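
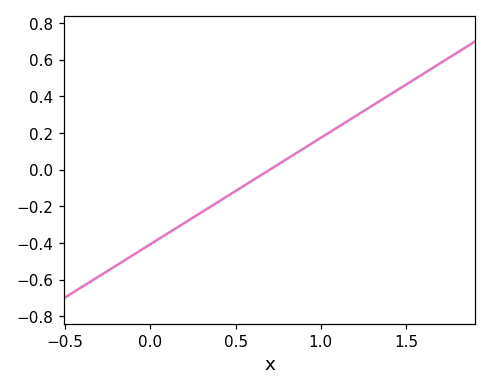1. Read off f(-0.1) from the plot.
-0.464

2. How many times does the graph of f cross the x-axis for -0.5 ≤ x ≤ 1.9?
1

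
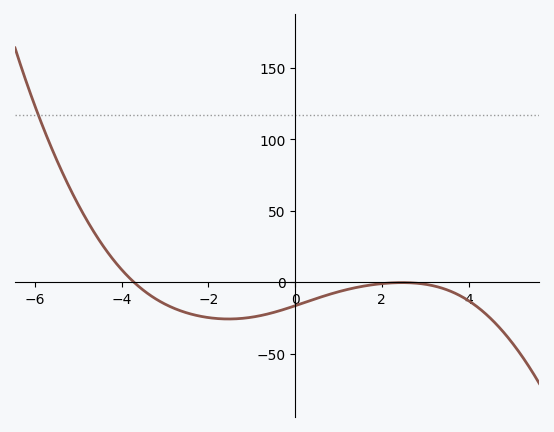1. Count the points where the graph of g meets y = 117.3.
1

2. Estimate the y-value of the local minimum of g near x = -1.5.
-25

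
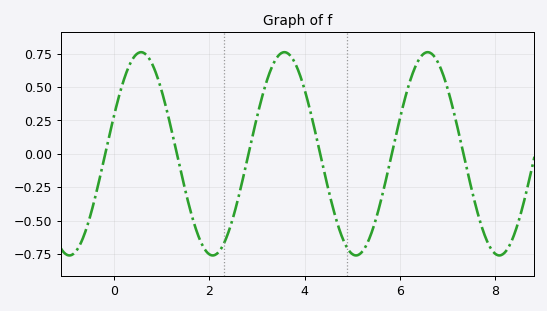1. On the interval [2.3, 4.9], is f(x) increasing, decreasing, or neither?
neither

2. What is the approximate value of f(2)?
-0.751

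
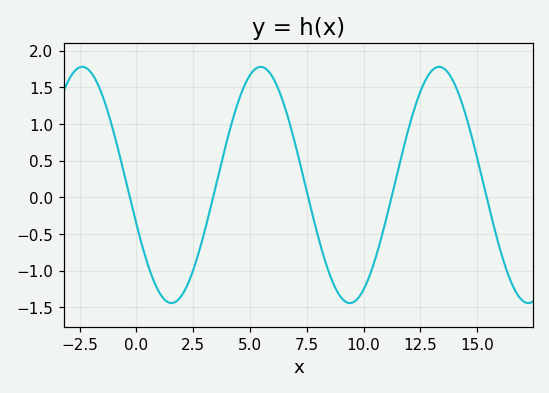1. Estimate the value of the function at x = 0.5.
-0.915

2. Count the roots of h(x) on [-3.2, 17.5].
5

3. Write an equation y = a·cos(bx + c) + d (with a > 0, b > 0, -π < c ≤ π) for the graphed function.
y = 1.61cos(0.8x + 1.91) + 0.17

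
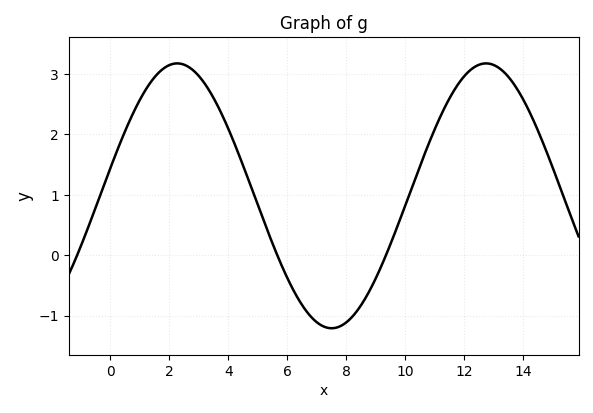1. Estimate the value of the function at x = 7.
-1.1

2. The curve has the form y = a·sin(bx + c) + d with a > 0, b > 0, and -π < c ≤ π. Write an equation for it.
y = 2.19sin(0.6x + 0.21) + 0.98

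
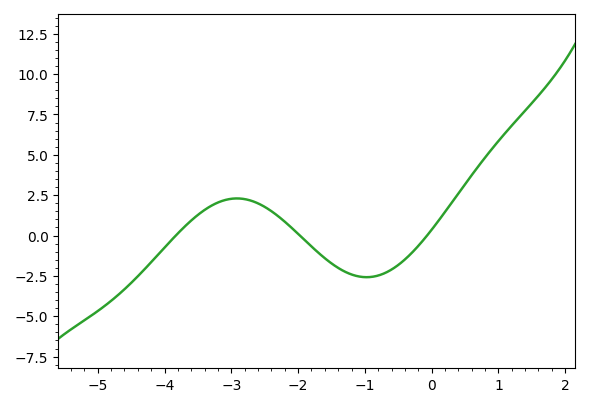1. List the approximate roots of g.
-3.83, -1.97, -0.069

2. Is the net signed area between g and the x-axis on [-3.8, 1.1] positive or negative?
positive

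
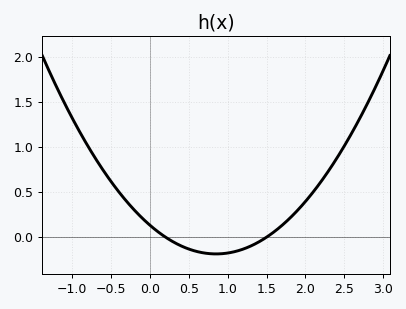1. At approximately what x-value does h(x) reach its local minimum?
0.85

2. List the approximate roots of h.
0.2, 1.5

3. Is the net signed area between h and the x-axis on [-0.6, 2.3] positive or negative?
positive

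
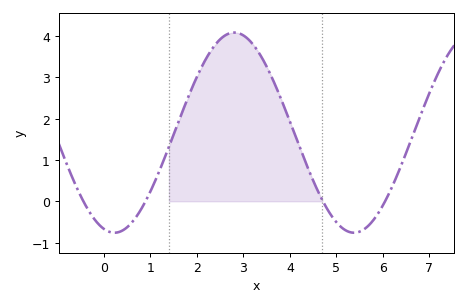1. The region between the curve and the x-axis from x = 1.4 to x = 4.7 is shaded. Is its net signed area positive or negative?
positive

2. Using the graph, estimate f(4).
1.93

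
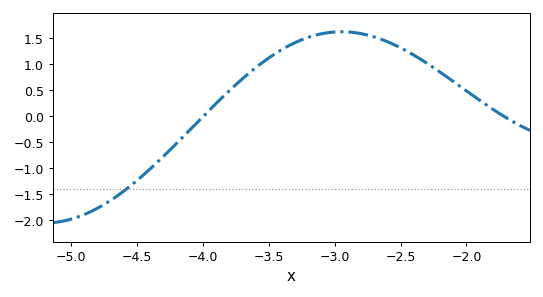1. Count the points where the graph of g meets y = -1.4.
1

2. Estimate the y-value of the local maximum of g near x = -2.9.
1.6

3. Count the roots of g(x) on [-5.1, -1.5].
2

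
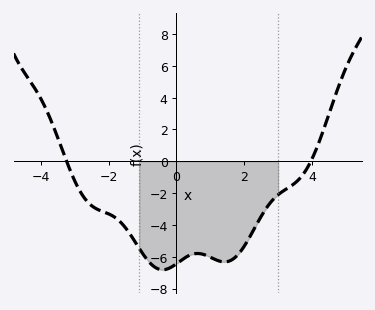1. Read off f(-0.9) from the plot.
-6.09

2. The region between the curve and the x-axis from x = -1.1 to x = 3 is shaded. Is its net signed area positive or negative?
negative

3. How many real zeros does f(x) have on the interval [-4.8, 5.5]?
2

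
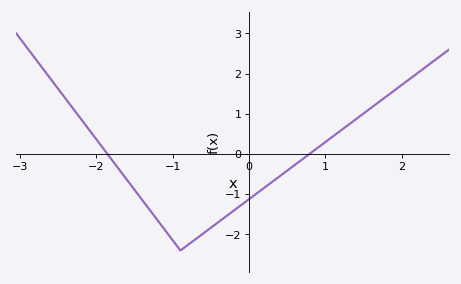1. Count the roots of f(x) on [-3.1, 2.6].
2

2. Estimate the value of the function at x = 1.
0.299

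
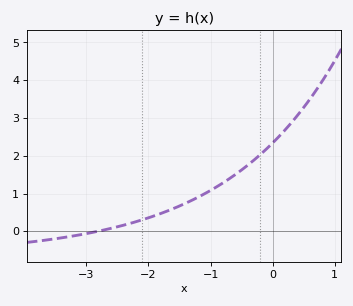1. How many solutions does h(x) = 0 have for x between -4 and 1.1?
1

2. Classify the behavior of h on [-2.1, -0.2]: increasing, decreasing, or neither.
increasing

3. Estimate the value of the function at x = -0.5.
1.6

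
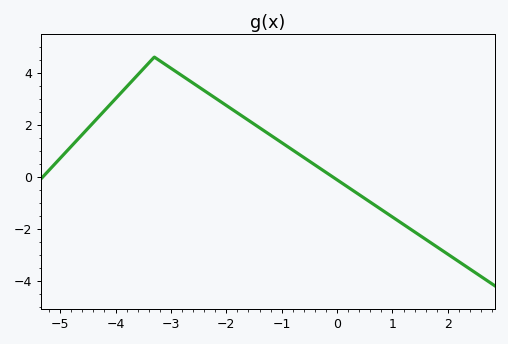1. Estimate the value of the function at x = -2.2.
3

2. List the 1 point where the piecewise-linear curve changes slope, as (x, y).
(-3.3, 4.6)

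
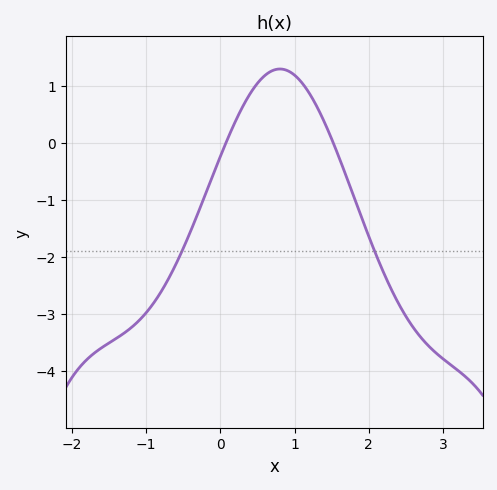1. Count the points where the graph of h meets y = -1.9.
2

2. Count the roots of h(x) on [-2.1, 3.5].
2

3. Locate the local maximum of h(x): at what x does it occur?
0.8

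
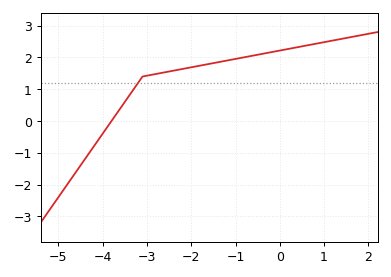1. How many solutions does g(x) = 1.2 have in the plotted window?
1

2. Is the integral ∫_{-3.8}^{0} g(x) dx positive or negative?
positive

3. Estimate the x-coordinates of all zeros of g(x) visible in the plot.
-3.8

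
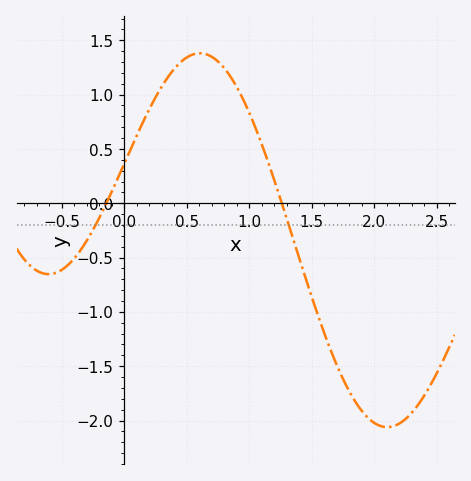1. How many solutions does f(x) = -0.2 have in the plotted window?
2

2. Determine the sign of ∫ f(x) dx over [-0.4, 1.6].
positive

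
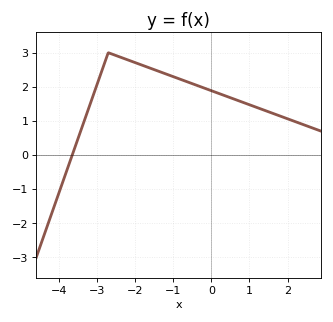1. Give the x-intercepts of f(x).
-3.6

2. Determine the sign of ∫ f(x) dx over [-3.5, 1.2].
positive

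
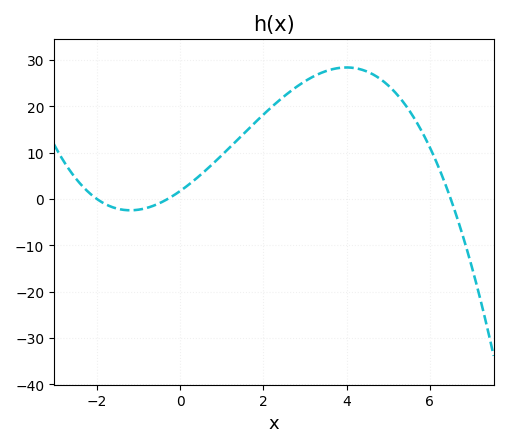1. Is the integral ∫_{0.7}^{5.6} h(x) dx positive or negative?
positive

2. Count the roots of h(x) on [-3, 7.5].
3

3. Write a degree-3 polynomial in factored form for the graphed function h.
y = -0.44(x + 2)(x + 0.3)(x - 6.5)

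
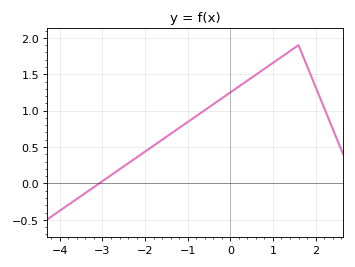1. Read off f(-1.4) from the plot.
0.681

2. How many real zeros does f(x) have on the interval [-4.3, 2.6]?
1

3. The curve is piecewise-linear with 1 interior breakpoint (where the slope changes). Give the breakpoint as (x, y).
(1.6, 1.9)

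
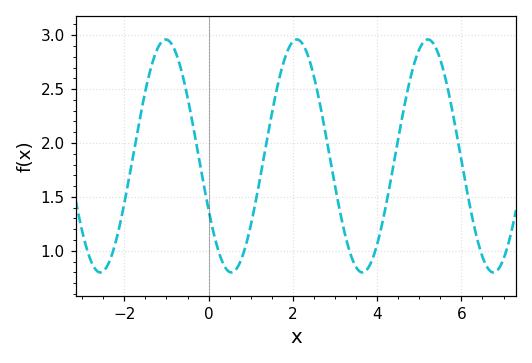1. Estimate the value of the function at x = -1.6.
2.29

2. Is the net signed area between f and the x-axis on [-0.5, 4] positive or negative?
positive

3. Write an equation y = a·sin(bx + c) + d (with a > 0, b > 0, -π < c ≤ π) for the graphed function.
y = 1.08sin(2.02x - 2.66) + 1.88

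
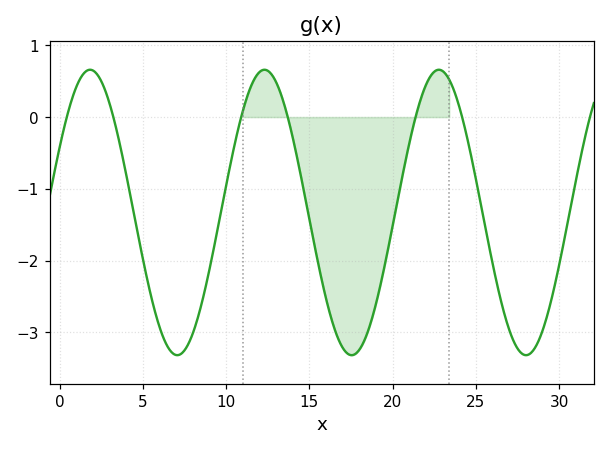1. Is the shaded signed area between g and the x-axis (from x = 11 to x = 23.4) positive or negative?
negative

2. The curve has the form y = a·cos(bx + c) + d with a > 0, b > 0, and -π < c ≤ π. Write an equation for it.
y = 1.99cos(0.6x - 1.1) - 1.33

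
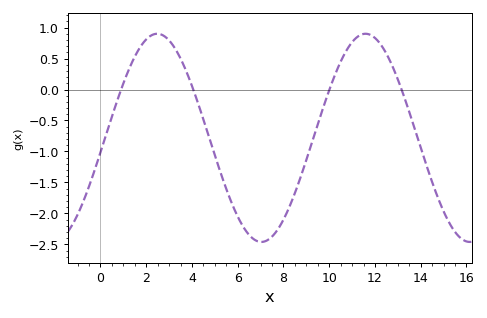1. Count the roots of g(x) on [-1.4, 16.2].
4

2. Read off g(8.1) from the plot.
-2.03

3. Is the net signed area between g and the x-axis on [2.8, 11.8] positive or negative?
negative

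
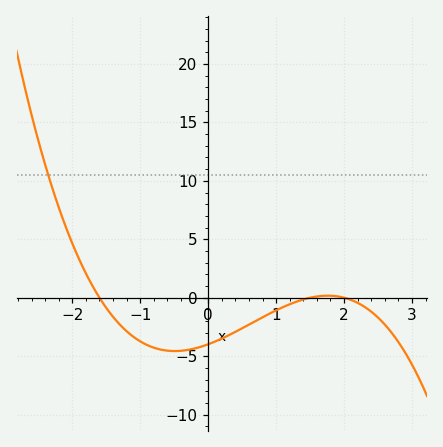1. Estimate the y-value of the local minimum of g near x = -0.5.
-4.57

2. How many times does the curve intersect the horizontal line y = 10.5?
1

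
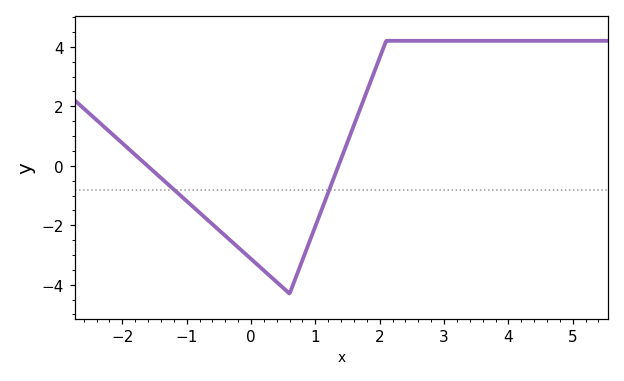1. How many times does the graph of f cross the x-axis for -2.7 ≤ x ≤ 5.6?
2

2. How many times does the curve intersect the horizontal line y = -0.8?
2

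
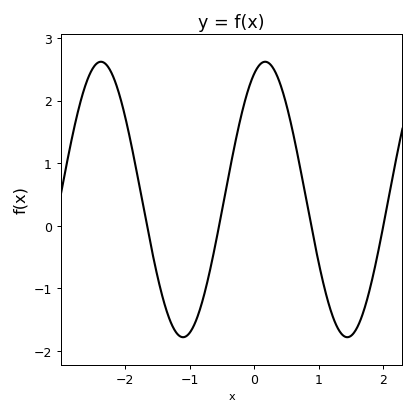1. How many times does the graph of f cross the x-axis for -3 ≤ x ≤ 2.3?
4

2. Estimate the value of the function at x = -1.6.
-0.3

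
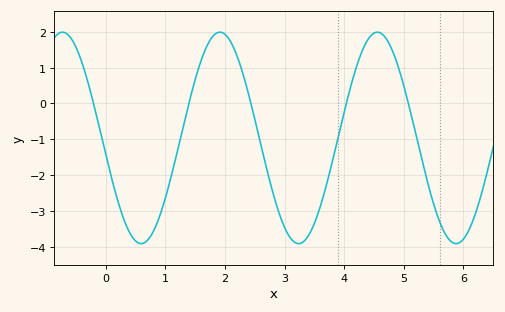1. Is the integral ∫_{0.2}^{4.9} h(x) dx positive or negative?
negative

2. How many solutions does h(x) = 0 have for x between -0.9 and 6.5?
5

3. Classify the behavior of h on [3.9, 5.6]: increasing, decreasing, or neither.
neither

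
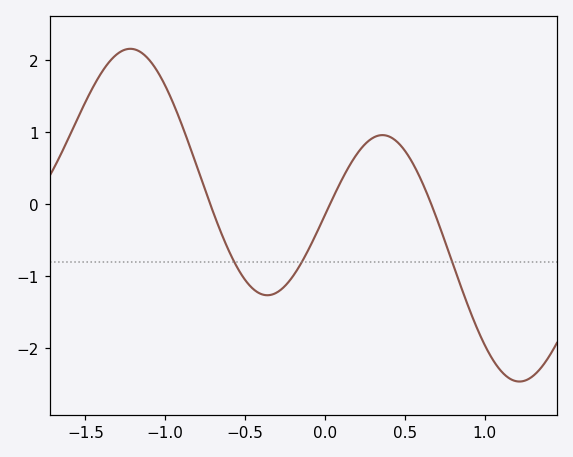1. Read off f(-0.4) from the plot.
-1.2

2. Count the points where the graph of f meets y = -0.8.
3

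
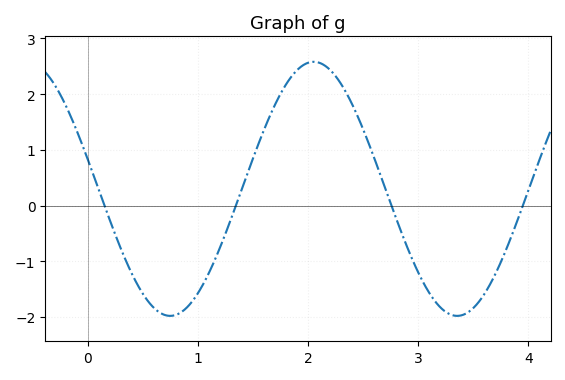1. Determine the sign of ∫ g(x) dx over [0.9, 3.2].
positive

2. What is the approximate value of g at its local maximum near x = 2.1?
2.58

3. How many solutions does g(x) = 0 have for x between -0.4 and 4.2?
4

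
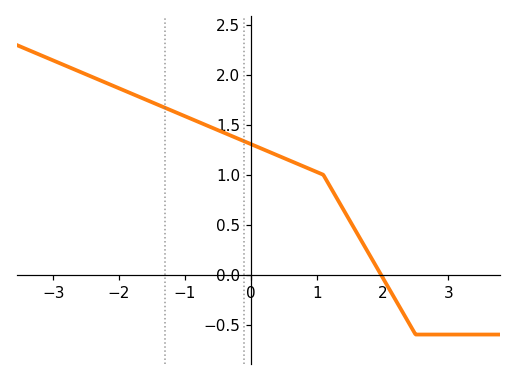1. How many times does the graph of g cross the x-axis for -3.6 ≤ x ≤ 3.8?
1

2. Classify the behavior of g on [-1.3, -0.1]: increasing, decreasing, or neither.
decreasing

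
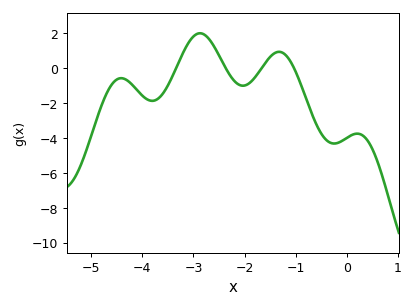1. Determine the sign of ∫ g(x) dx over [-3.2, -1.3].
positive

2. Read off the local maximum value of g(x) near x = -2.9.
2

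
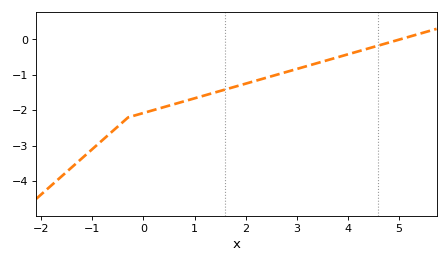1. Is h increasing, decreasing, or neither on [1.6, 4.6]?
increasing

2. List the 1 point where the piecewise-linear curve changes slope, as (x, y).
(-0.3, -2.2)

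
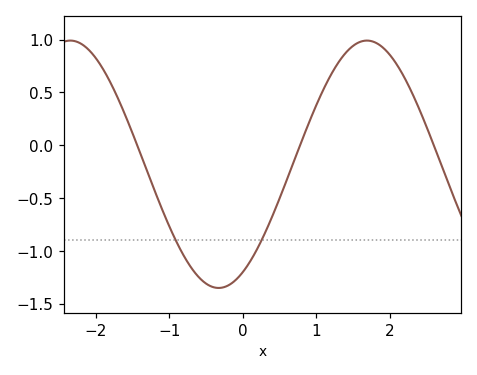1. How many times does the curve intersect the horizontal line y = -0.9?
2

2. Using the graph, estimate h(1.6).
1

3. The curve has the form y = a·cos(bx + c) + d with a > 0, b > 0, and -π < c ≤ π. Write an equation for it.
y = 1.17cos(1.6x - 2.6) - 0.18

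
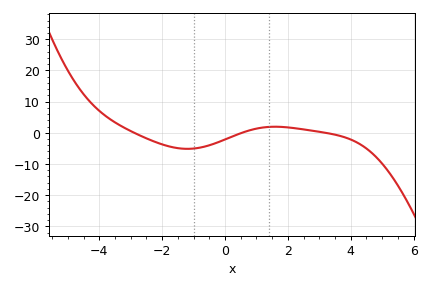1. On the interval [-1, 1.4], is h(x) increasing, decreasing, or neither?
increasing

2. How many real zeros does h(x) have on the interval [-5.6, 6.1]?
3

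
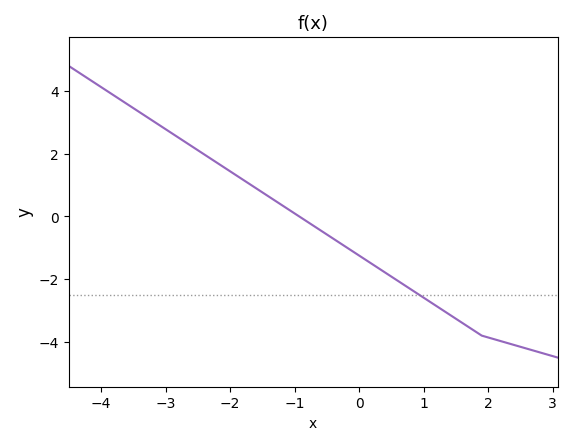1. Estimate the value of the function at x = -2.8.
2.51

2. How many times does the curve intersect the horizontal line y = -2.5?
1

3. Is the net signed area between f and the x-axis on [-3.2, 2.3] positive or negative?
negative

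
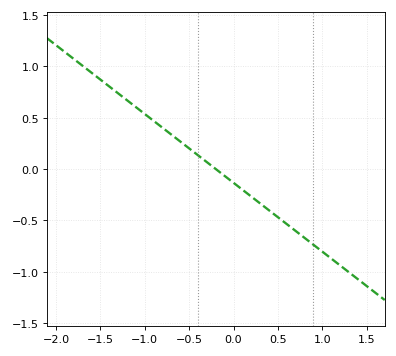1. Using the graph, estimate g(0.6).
-0.55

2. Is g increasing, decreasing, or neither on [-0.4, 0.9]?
decreasing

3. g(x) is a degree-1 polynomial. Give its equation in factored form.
y = -0.67(x + 0.2)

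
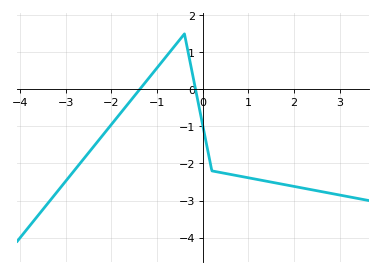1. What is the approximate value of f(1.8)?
-2.57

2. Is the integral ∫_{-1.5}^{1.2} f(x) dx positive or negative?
negative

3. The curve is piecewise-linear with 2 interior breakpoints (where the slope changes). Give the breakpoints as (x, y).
(-0.4, 1.5); (0.2, -2.2)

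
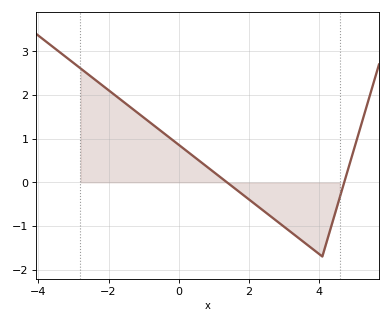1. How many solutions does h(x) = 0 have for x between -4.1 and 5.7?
2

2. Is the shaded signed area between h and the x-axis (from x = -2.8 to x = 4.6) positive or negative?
positive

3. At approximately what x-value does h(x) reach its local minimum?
4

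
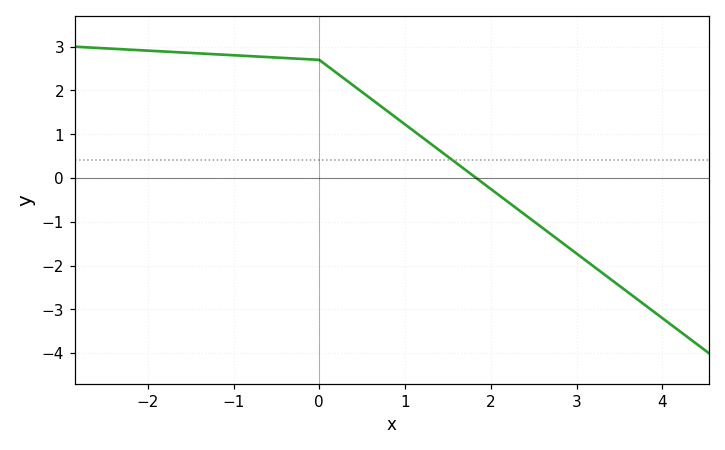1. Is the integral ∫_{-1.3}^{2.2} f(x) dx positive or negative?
positive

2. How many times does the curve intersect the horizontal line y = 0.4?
1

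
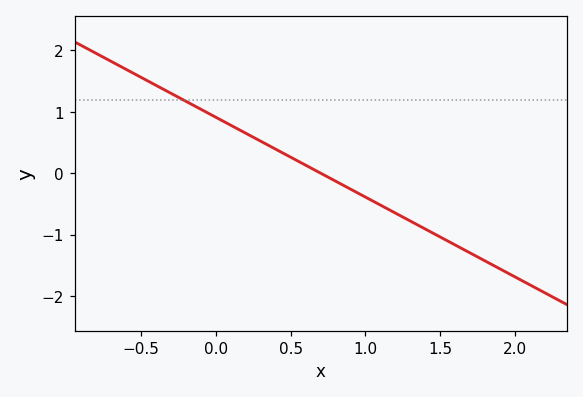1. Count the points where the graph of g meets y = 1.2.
1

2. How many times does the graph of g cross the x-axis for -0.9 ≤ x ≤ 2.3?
1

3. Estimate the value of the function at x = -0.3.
1.3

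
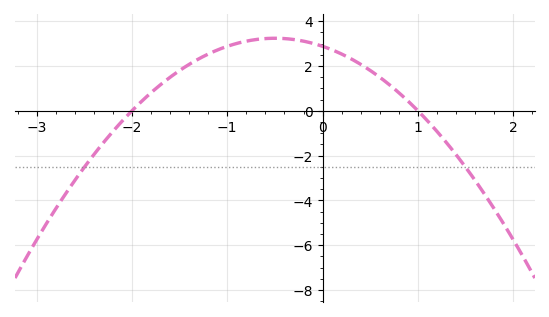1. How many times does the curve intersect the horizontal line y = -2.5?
2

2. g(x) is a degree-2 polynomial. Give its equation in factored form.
y = -1.44(x + 2)(x - 1)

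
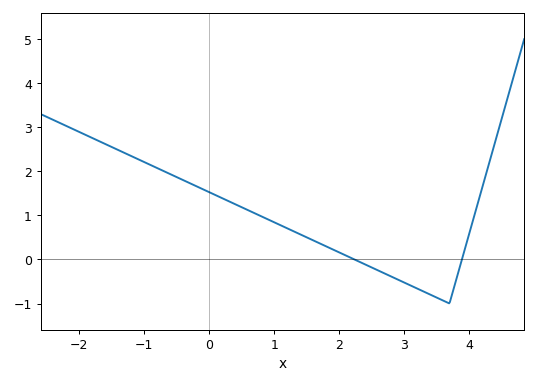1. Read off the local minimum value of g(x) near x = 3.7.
-1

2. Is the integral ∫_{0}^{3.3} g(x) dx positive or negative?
positive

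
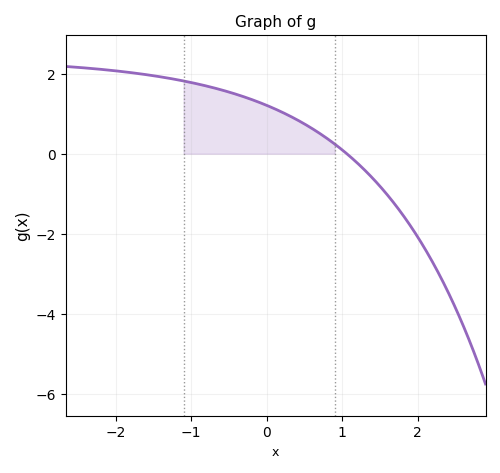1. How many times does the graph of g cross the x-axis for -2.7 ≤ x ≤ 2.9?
1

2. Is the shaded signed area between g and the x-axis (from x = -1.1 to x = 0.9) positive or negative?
positive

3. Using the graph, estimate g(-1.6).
1.98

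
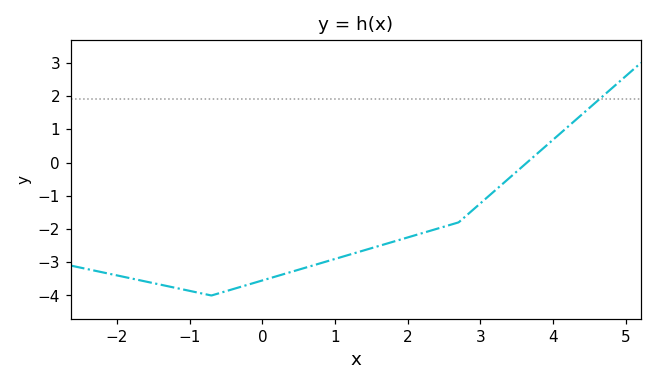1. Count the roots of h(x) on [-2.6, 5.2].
1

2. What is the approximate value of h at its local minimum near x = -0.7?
-4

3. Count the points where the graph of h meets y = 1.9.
1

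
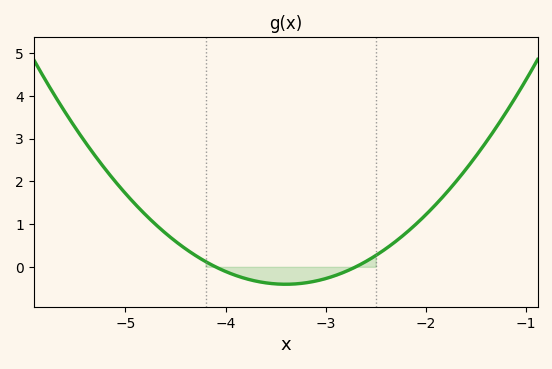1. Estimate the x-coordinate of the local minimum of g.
-3.4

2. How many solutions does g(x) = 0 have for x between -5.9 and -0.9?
2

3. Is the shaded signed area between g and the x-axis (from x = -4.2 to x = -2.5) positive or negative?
negative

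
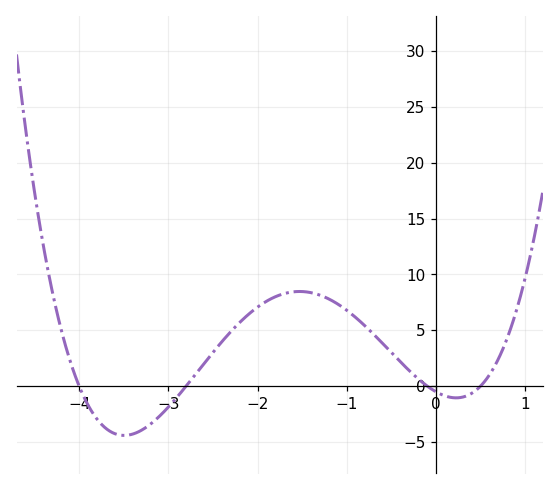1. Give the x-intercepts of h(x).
-4, -2.8, -0.1, 0.5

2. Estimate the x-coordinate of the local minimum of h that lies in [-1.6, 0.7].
0.2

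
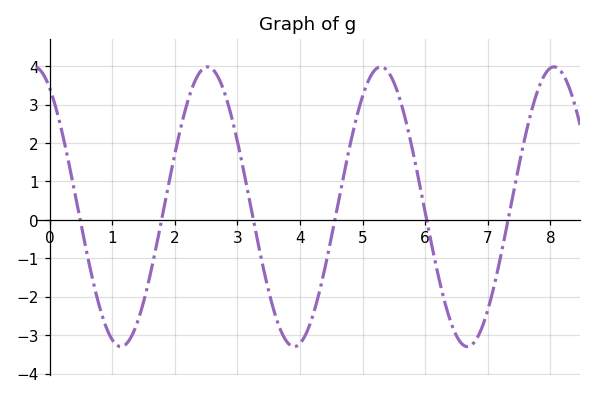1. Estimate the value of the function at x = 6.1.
-0.6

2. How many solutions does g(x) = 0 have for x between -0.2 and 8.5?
6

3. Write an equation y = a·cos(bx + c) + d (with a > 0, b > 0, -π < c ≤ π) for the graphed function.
y = 3.64cos(2.3x + 0.56) + 0.34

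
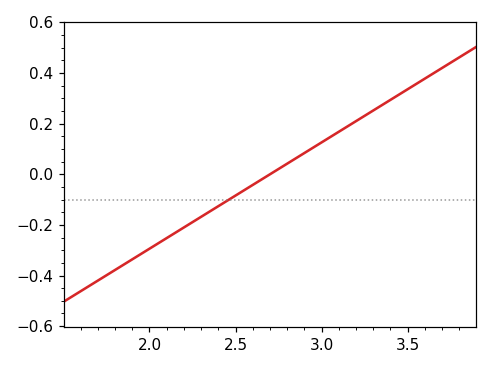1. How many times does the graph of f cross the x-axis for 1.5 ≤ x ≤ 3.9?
1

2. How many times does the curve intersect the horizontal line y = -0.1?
1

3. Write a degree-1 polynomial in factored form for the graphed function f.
y = 0.42(x - 2.7)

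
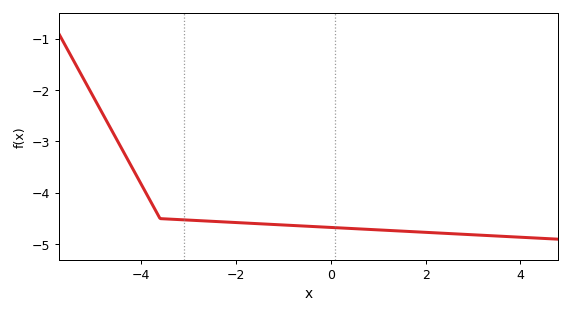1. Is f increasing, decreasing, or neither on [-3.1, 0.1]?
decreasing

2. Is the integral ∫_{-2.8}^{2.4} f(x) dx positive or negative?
negative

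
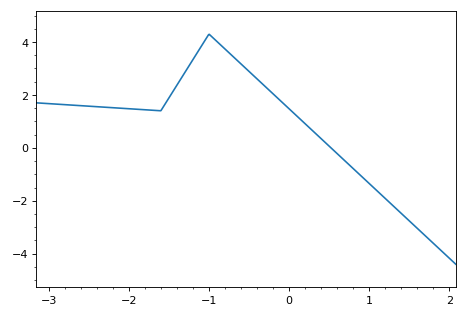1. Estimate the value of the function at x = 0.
1.47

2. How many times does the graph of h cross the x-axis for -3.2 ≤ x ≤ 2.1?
1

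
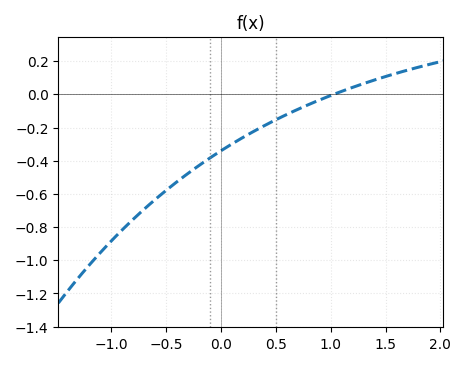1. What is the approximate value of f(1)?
0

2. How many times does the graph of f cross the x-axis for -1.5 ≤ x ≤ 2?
1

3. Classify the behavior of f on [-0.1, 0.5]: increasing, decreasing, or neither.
increasing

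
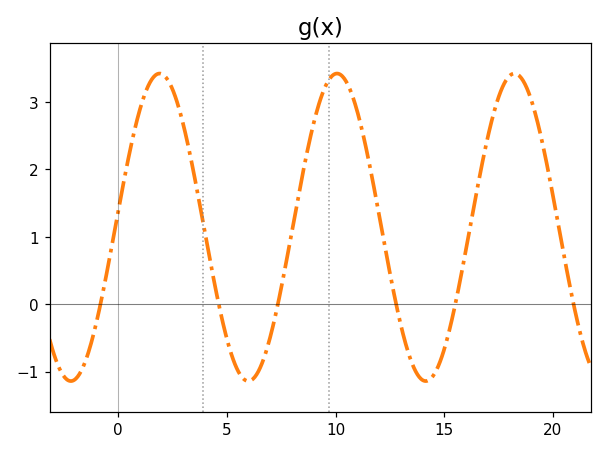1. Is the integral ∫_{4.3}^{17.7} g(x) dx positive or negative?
positive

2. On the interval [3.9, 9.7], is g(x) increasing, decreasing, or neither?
neither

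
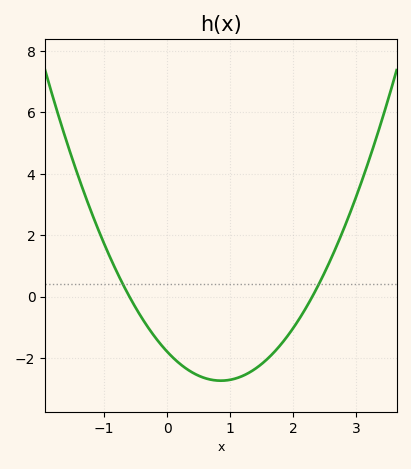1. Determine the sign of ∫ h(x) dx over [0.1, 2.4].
negative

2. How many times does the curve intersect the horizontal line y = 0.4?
2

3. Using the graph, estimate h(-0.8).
0.806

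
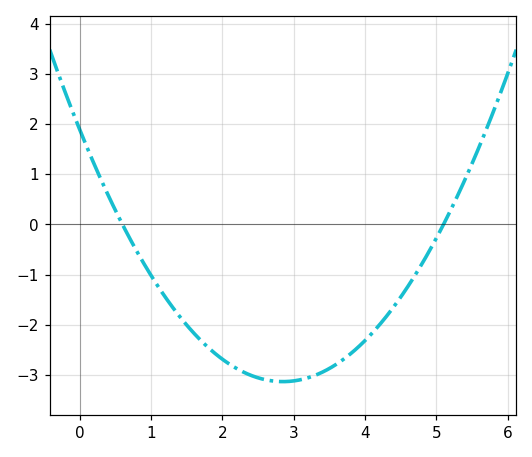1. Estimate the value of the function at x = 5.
-0.273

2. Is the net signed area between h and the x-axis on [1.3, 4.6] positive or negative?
negative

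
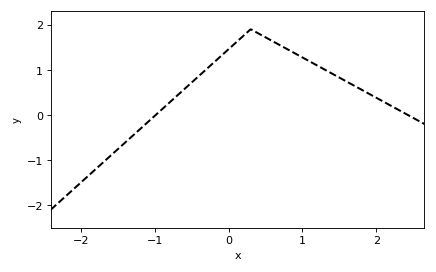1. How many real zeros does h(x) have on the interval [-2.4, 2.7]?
2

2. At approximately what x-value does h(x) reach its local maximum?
0.299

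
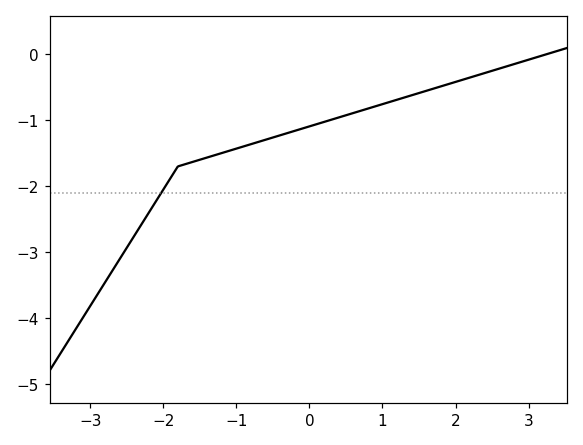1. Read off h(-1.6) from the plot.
-1.63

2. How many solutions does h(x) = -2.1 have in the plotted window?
1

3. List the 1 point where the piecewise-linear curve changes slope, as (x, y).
(-1.8, -1.7)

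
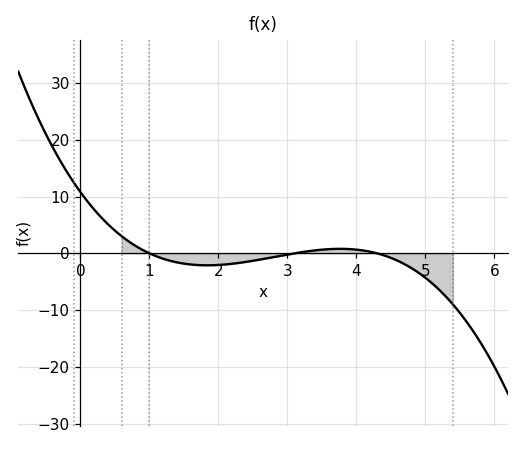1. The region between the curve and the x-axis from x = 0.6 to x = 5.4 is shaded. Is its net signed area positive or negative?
negative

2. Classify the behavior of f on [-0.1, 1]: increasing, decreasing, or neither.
decreasing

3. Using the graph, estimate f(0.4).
5.12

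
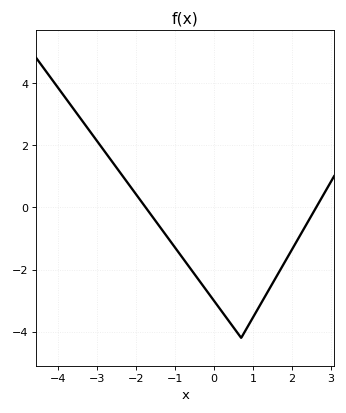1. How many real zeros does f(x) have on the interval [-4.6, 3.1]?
2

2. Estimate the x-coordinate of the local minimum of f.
0.699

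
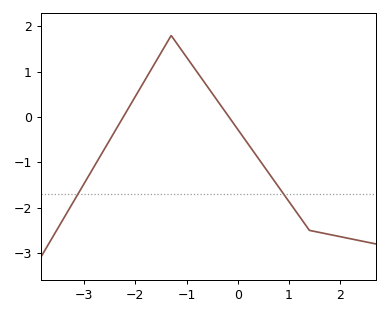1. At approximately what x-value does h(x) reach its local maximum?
-1.3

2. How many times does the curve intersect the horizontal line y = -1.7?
2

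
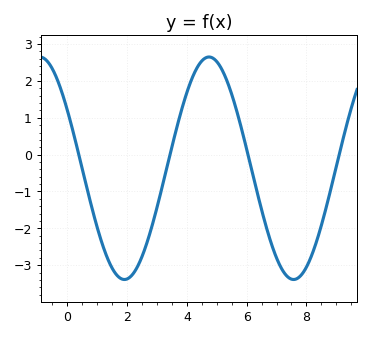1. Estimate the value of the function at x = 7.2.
-3.1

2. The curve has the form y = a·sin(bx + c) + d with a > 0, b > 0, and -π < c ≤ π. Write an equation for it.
y = 3.02sin(1.1x + 2.6) - 0.37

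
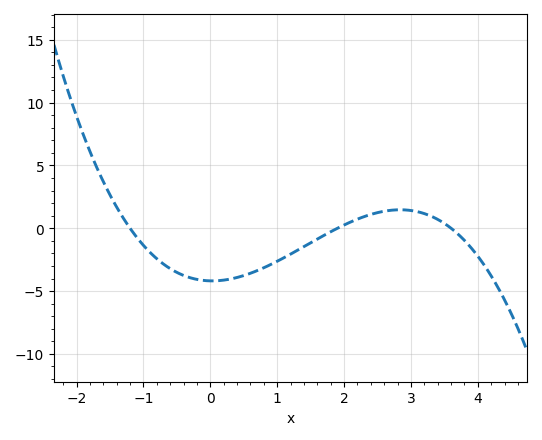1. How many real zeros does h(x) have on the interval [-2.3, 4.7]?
3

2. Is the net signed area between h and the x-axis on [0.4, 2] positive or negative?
negative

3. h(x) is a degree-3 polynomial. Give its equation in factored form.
y = -0.51(x + 1.2)(x - 1.9)(x - 3.6)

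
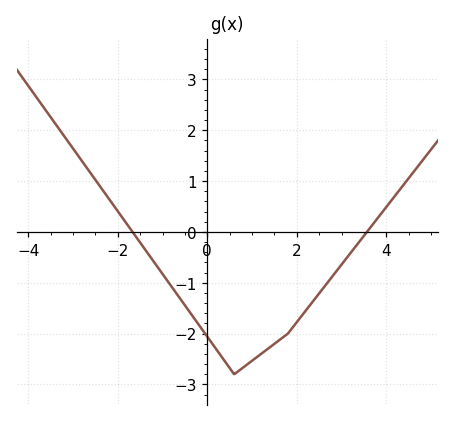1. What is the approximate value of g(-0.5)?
-1.4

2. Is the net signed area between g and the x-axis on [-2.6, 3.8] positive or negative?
negative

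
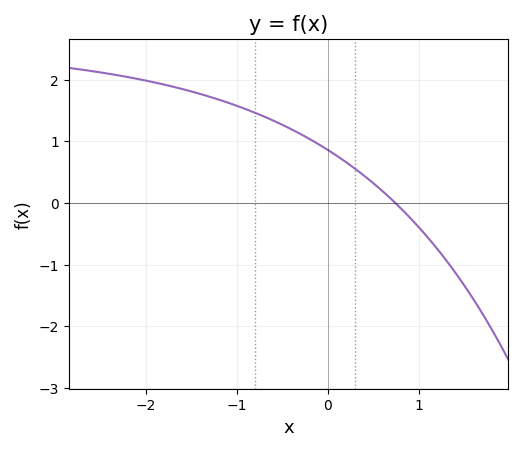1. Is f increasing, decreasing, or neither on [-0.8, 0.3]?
decreasing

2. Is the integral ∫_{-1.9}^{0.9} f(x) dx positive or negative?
positive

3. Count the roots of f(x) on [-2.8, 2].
1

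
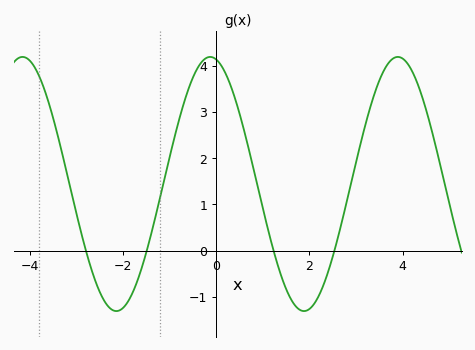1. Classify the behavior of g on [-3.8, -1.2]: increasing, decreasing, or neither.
neither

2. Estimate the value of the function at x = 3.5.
3.67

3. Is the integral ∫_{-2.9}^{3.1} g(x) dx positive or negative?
positive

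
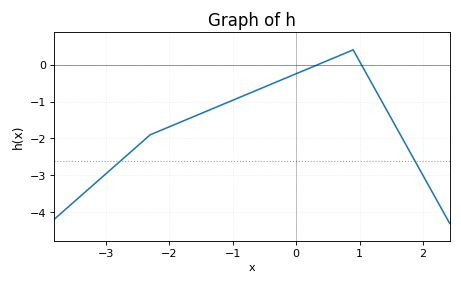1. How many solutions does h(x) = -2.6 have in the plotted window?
2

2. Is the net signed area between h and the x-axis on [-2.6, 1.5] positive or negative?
negative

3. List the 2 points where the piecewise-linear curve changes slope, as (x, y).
(-2.3, -1.9); (0.9, 0.4)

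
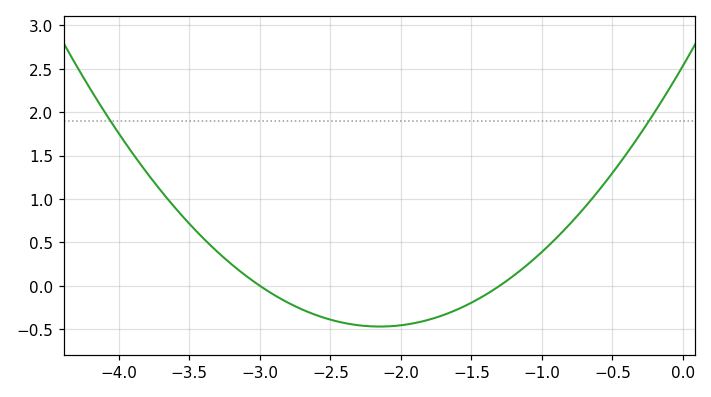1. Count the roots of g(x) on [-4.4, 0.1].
2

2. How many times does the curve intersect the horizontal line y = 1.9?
2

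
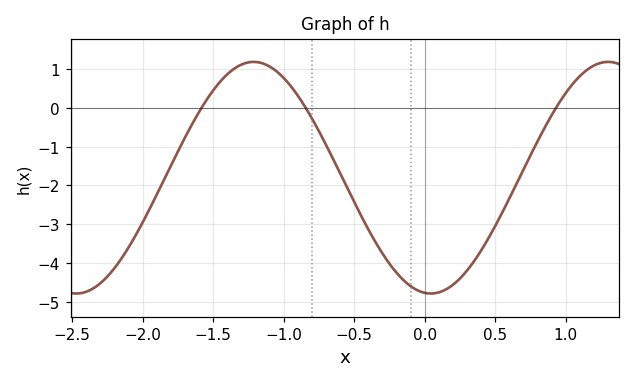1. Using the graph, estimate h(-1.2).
1.2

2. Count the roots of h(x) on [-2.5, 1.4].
3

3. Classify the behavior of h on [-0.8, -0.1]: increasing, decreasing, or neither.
decreasing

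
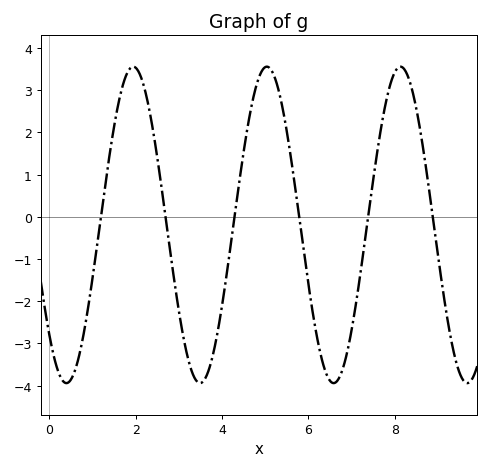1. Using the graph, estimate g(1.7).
3.1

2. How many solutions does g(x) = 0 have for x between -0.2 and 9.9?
6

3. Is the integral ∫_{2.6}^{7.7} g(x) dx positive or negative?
negative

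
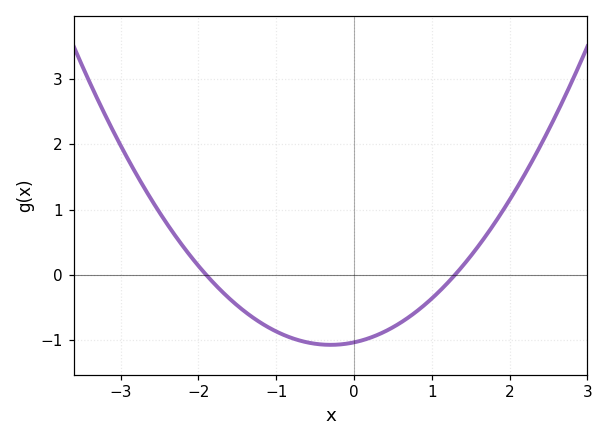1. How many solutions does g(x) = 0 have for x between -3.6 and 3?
2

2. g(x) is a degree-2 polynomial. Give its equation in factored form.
y = 0.42(x + 1.9)(x - 1.3)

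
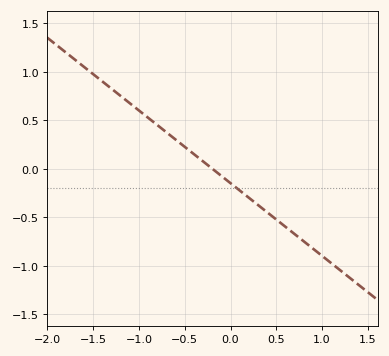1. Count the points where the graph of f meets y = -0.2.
1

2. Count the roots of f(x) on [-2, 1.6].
1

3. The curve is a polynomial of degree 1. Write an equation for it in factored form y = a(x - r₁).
y = -0.75(x + 0.2)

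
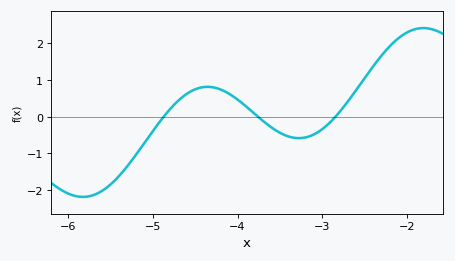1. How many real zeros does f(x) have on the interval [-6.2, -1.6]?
3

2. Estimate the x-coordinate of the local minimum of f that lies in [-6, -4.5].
-5.8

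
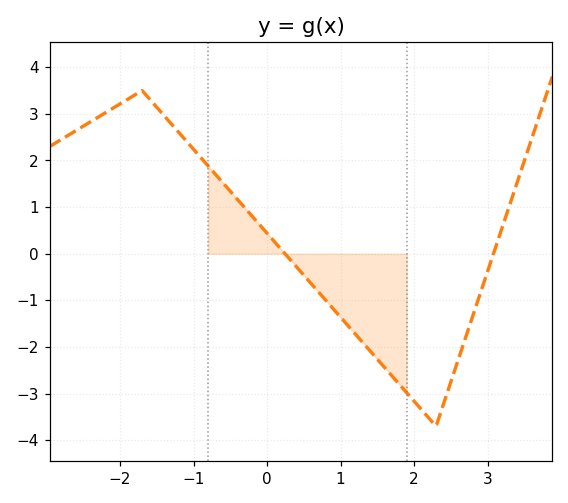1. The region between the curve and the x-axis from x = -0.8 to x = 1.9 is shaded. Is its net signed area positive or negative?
negative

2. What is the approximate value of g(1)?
-1.36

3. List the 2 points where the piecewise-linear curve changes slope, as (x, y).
(-1.7, 3.5); (2.3, -3.7)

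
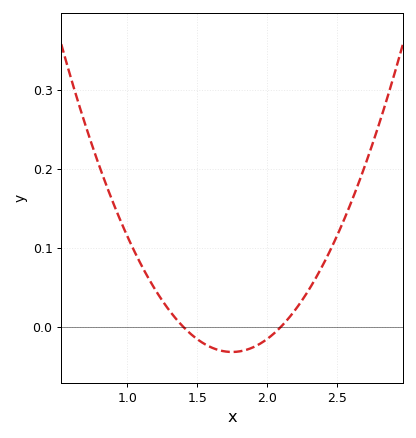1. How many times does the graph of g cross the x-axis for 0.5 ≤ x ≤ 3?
2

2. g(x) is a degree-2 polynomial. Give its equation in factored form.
y = 0.26(x - 1.4)(x - 2.1)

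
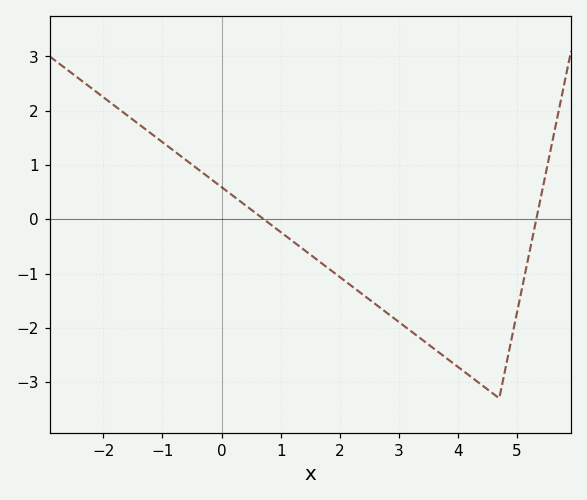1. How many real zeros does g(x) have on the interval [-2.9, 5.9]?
2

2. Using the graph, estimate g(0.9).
-0.2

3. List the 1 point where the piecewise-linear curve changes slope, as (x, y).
(4.7, -3.3)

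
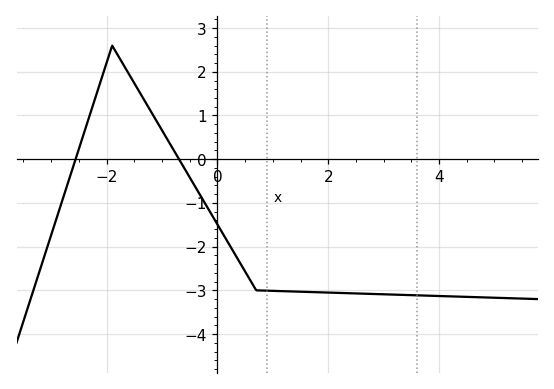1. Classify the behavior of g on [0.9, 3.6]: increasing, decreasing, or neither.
decreasing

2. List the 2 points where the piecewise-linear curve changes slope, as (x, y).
(-1.9, 2.6); (0.7, -3)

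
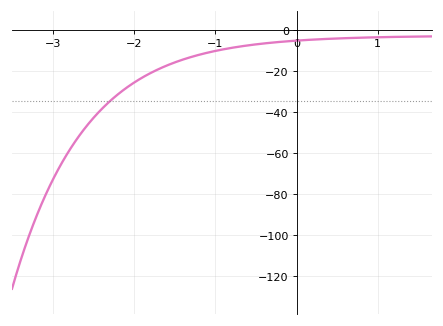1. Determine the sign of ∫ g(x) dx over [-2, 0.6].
negative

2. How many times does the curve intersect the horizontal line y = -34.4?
1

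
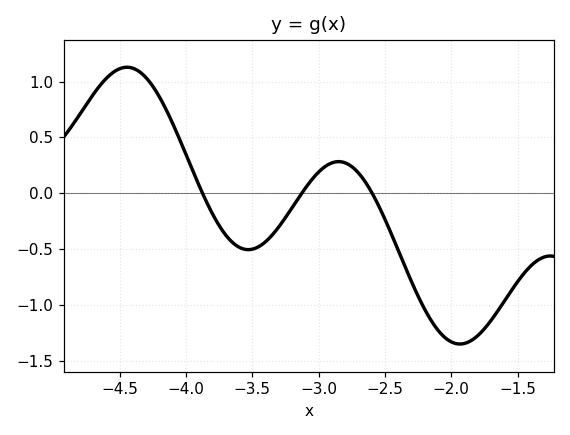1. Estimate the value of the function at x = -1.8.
-1.25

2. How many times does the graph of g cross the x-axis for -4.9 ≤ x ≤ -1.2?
3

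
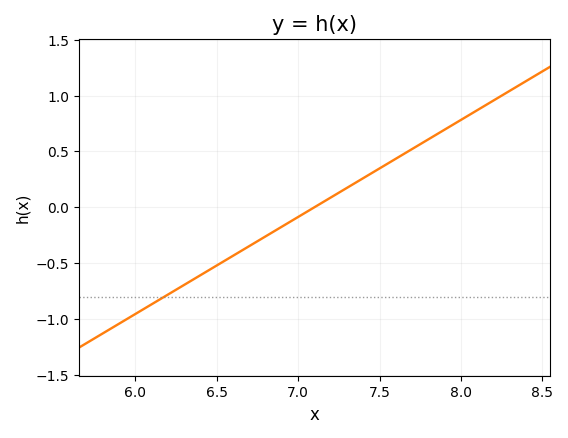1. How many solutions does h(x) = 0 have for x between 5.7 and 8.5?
1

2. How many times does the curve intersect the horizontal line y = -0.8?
1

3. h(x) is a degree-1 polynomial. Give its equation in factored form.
y = 0.87(x - 7.1)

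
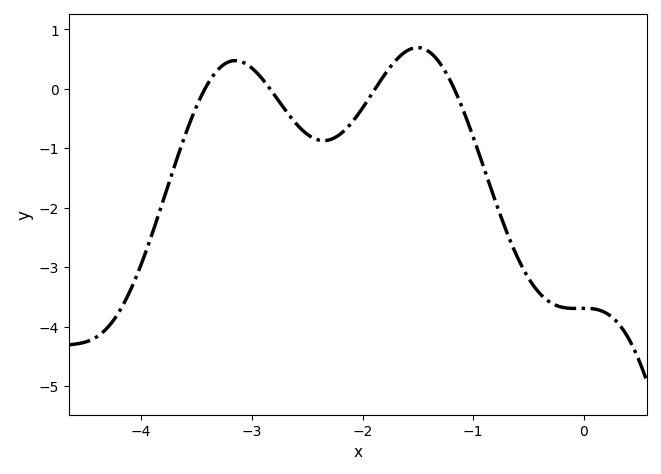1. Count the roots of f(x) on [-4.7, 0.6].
4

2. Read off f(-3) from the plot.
0.3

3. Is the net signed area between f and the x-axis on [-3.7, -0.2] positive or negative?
negative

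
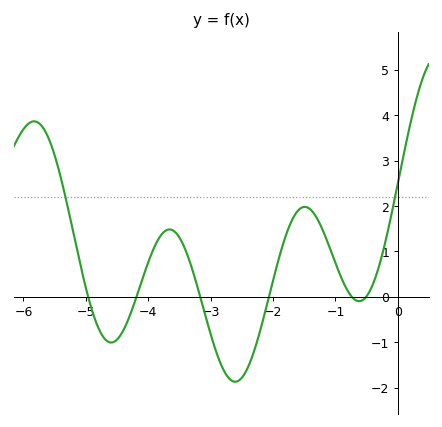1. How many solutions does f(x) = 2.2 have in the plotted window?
2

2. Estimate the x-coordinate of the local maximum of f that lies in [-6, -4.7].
-5.8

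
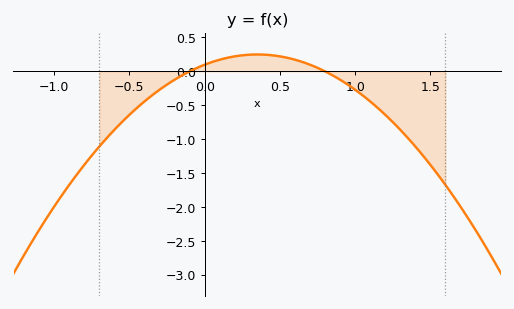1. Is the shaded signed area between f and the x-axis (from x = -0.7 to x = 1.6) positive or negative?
negative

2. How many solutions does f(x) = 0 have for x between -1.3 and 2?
2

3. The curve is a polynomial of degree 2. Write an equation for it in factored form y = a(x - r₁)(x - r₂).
y = -1.23(x + 0.1)(x - 0.8)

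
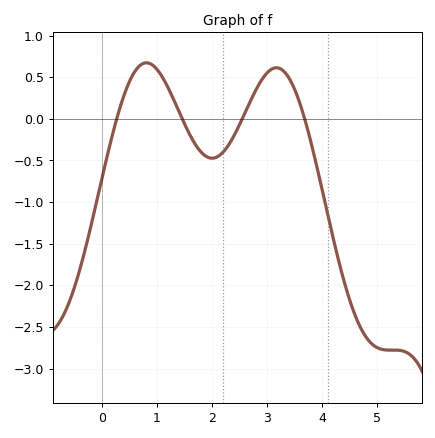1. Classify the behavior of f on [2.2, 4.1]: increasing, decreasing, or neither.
neither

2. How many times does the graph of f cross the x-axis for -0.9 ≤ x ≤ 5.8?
4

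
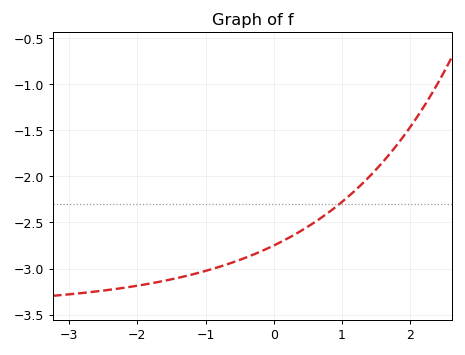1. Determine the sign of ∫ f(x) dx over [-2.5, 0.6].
negative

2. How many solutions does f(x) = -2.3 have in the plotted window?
1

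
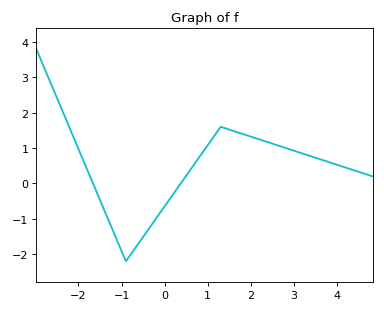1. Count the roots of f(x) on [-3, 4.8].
2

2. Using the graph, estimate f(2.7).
1.04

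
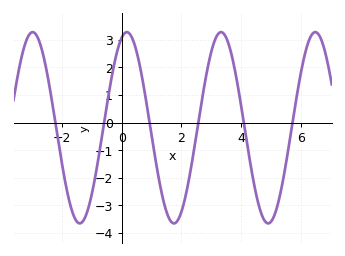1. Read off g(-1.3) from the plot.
-3.58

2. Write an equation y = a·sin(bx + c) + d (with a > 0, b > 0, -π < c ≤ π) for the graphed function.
y = 3.47sin(1.99x + 1.23) - 0.19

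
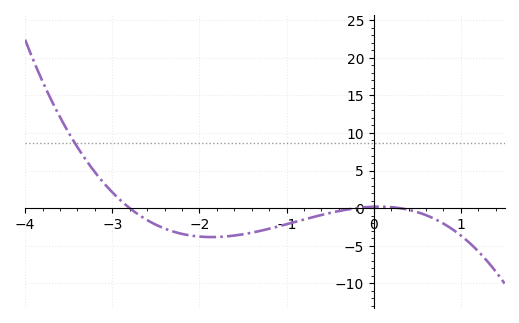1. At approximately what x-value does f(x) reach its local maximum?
0.06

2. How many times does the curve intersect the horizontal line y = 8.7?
1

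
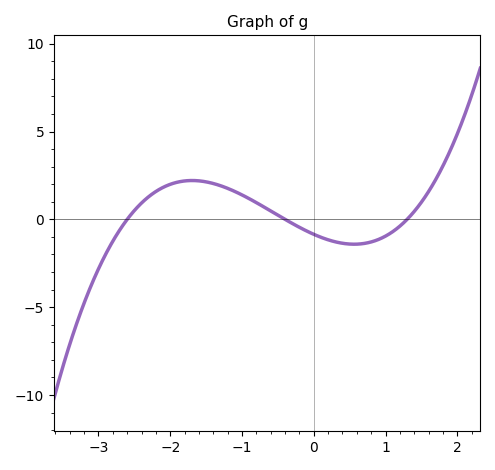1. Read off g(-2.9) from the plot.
-1.98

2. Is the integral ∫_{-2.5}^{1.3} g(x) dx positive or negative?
positive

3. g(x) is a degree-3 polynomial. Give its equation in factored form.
y = 0.63(x + 2.6)(x + 0.4)(x - 1.3)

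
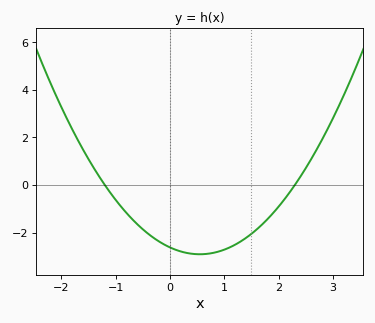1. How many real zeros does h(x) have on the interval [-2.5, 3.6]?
2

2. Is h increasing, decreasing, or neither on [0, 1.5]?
neither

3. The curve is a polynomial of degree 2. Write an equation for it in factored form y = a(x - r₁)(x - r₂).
y = 0.95(x + 1.2)(x - 2.3)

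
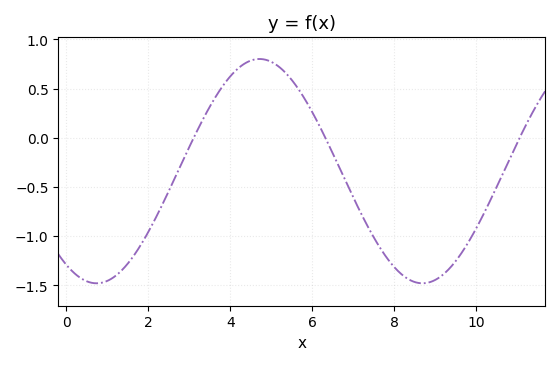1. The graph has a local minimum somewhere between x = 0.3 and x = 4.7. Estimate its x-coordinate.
0.8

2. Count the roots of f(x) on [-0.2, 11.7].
3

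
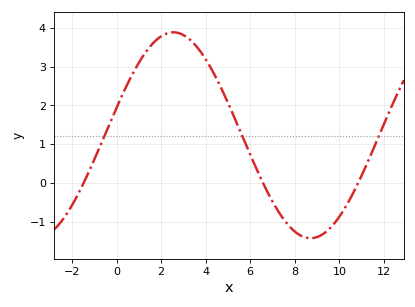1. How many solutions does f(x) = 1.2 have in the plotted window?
3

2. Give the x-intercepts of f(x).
-1.4, 6.6, 10.8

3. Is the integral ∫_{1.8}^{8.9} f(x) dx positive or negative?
positive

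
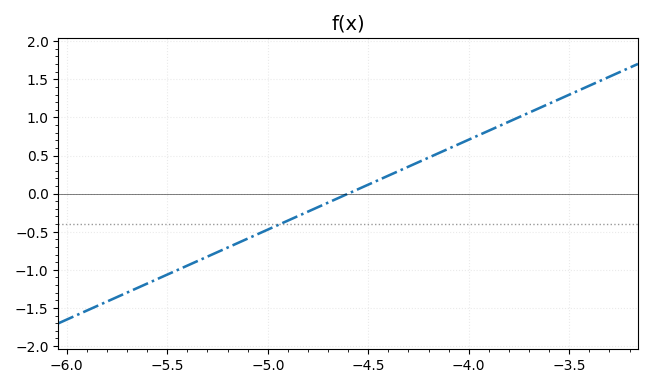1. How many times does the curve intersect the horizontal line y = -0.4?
1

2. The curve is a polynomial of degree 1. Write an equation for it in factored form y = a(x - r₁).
y = 1.18(x + 4.6)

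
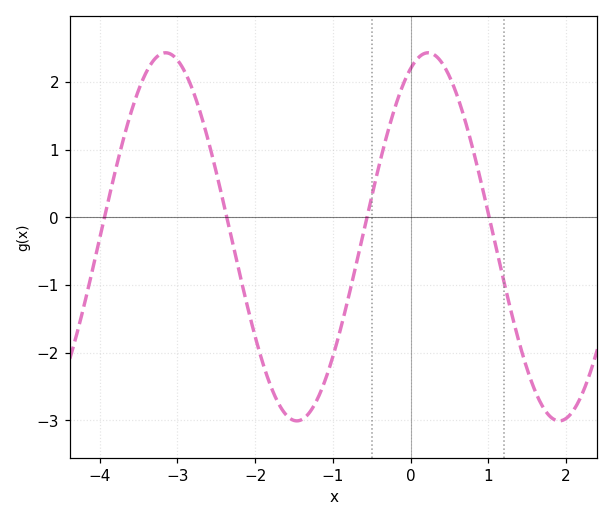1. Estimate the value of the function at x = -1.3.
-2.89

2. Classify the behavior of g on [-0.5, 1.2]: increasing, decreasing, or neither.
neither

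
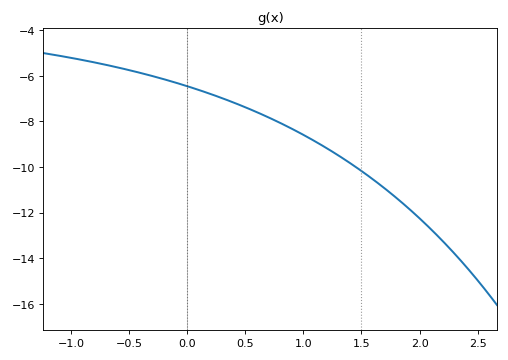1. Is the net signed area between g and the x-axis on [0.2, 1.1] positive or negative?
negative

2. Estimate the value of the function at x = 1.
-8.6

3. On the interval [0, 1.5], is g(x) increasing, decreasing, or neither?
decreasing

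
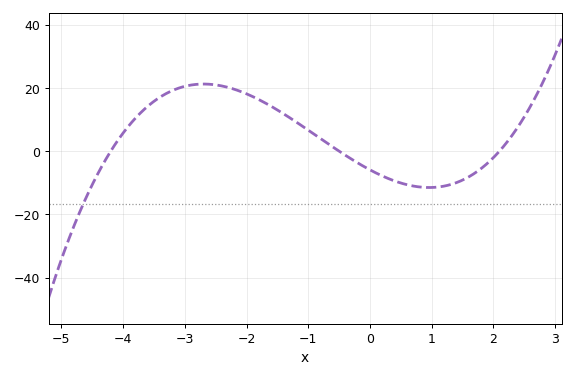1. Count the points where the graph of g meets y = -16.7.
1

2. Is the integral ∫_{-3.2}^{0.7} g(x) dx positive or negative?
positive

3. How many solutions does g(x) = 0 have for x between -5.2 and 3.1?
3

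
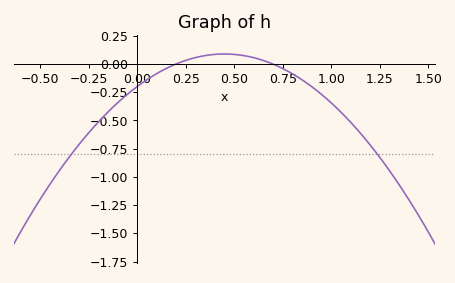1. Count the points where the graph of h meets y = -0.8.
2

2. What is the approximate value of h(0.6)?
0.06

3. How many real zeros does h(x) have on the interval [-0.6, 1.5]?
2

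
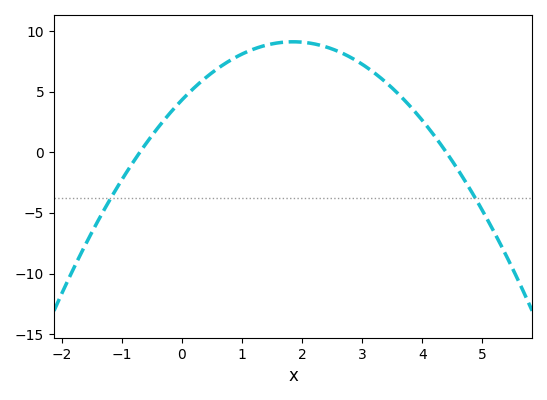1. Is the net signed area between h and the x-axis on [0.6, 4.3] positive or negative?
positive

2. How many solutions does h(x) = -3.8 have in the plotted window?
2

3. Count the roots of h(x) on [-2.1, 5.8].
2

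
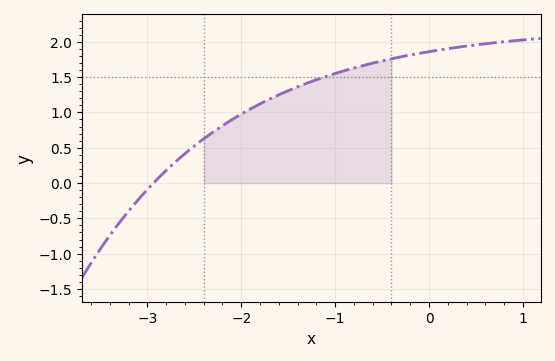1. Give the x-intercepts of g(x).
-2.93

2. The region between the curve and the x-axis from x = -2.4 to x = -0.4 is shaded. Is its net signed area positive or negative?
positive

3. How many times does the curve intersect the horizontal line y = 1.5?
1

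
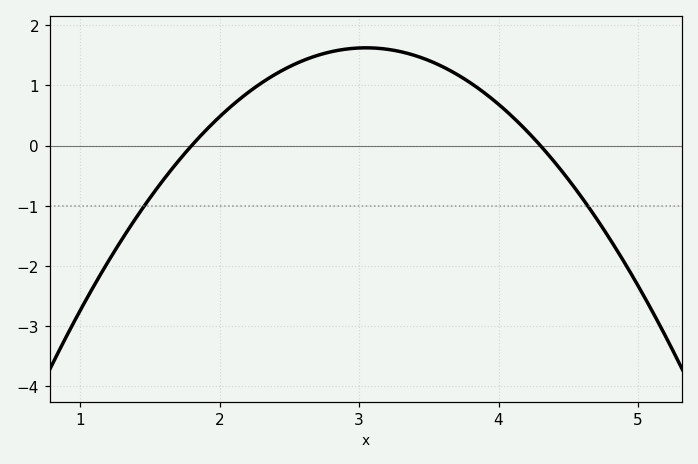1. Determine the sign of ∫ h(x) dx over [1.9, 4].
positive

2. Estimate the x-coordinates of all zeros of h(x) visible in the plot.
1.8, 4.3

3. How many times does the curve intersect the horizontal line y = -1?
2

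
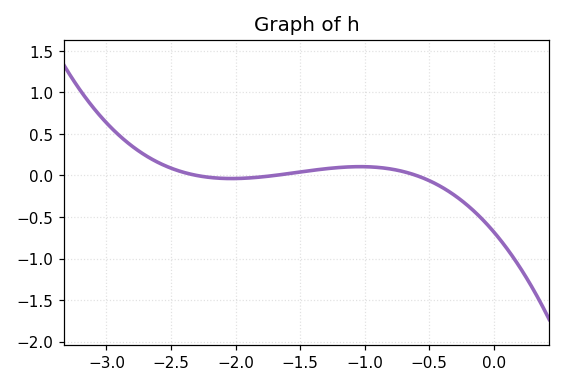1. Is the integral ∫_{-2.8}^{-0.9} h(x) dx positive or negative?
positive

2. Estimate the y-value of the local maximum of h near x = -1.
0.1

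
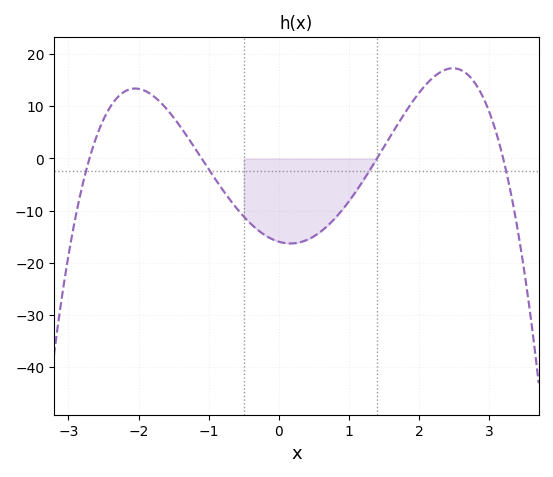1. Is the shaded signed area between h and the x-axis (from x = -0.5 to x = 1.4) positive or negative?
negative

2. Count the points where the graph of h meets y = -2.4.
4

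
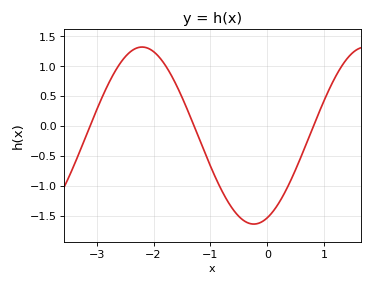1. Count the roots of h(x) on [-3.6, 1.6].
3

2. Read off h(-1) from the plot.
-0.669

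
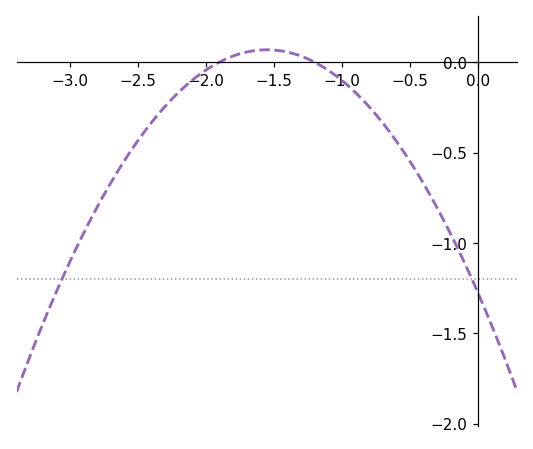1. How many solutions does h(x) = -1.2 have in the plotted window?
2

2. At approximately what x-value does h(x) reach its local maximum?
-1.55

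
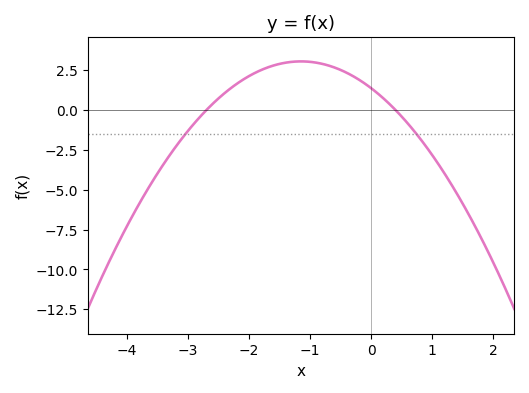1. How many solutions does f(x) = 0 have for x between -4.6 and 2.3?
2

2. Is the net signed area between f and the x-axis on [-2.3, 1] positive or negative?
positive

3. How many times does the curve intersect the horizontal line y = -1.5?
2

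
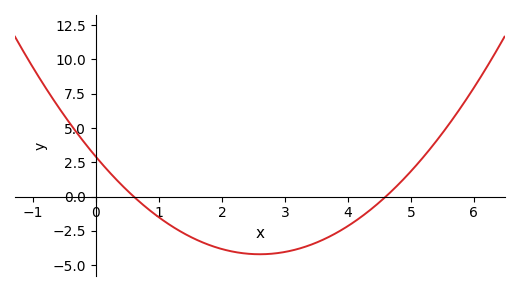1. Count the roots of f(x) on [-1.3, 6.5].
2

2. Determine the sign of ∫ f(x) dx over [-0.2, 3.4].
negative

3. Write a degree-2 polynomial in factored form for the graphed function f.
y = 1.05(x - 0.6)(x - 4.6)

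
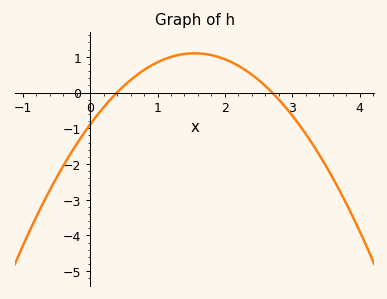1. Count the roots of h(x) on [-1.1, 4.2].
2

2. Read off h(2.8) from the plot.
-0.199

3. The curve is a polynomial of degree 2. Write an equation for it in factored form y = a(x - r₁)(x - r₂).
y = -0.83(x - 0.4)(x - 2.7)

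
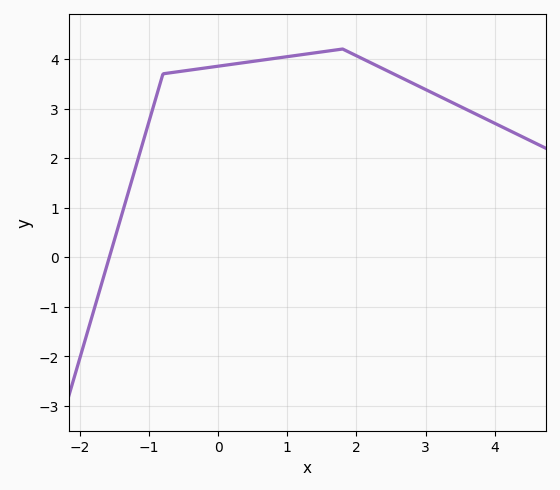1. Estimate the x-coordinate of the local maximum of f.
1.8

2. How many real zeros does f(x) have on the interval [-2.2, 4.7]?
1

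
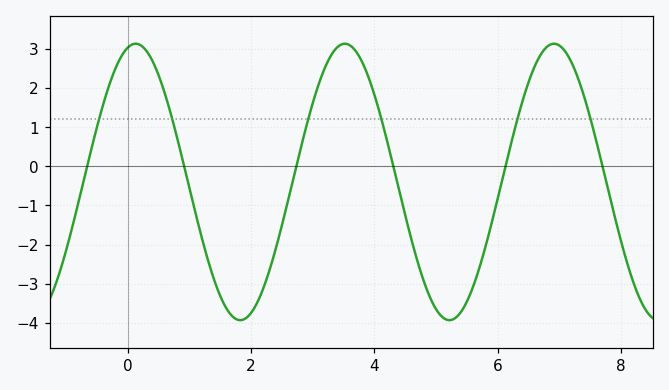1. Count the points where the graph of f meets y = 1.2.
6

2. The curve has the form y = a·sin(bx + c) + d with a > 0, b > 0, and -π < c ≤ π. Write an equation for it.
y = 3.53sin(1.85x + 1.34) - 0.4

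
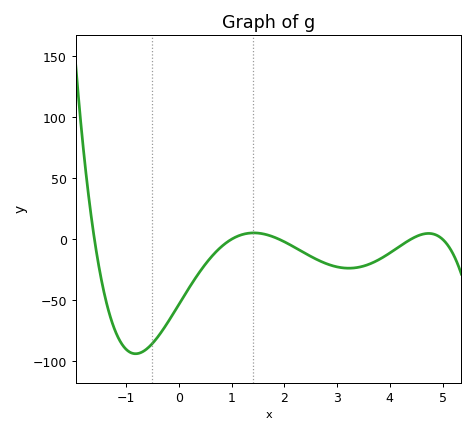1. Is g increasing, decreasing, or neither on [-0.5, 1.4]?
increasing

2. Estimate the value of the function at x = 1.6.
5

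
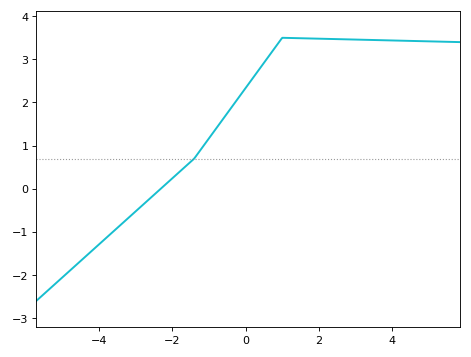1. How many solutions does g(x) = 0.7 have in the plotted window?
1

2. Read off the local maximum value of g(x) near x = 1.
3.5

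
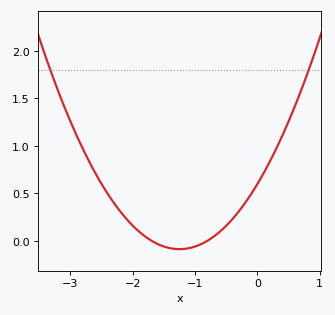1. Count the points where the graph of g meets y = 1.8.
2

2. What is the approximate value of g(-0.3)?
0.308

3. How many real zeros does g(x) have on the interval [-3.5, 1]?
2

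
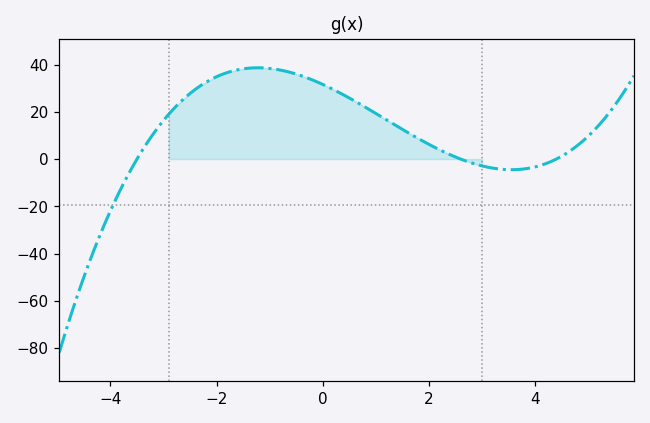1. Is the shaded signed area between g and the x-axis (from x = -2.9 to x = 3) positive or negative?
positive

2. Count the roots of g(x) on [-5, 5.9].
3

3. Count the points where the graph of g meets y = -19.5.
1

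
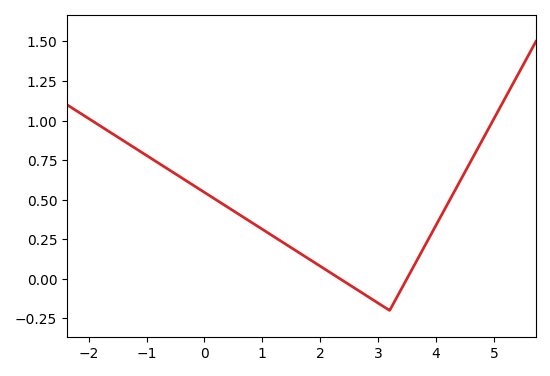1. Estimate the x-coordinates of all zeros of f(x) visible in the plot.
2.34, 3.5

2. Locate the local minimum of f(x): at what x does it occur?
3.2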